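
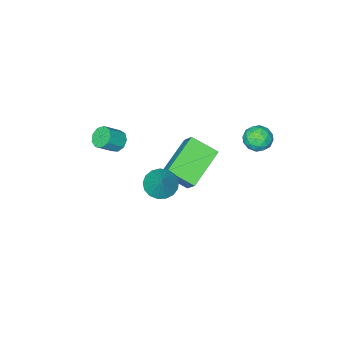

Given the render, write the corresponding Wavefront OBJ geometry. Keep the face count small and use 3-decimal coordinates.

v -2.064 3.37 3.54
v -1.551 3.312 3.076
v -2.769 2.868 2.824
v -2.256 2.81 2.36
v -2.239 2.435 2.944
v -1.804 2.745 3.386
v -2.516 3.435 2.514
v -2.081 3.745 2.956
v -1.831 3.352 2.442
v -1.66 2.734 2.707
v -2.66 3.446 3.193
v -2.489 2.828 3.458
v -1.746 3.385 3.37
v -2.574 2.795 2.53
v -2.564 2.574 2.873
v -2.263 2.54 2.6
v -1.894 3.052 3.553
v -1.593 3.018 3.28
v -1.997 2.502 3.203
v -2.727 3.162 2.62
v -2.426 3.128 2.347
v -2.057 3.64 3.3
v -1.756 3.606 3.027
v -2.323 3.678 2.697
v -1.609 3.375 2.725
v -2.023 3.08 2.304
v -2.176 3.447 2.395
v -1.92 3.629 2.655
v -1.508 3.012 2.881
v -1.922 2.716 2.461
v -1.913 2.496 2.804
v -1.657 2.678 3.063
v -1.673 3.035 2.508
v -2.398 3.464 3.439
v -2.812 3.168 3.019
v -2.663 3.502 2.837
v -2.407 3.684 3.096
v -2.297 3.1 3.596
v -2.711 2.805 3.175
v -2.4 2.551 3.245
v -2.144 2.733 3.505
v -2.647 3.145 3.392
v 1.622 -1.675 1.573
v 1.918 -1.27 1.324
v 2.673 -1.42 1.978
v 2.378 -1.825 2.227
v 1.704 -1.122 1.605
v 2.459 -1.272 2.259
v 1.452 -1.233 1.871
v 2.207 -1.382 2.525
v 1.279 -1.551 1.998
v 2.035 -1.7 2.652
v 1.267 -1.927 1.926
v 2.023 -2.076 2.58
v 1.421 -2.185 1.689
v 2.177 -2.335 2.342
v 1.67 -2.205 1.397
v 2.425 -2.354 2.051
v 1.896 -1.977 1.189
v 2.651 -2.126 1.842
v 1.994 -1.608 1.159
v 2.749 -1.757 1.813
v -3.152 -1.008 -1.927
v -2.87 -0.175 -0.903
v -1.328 -0.489 -2.852
v -1.046 0.344 -1.828
v -2.494 -2.084 -1.232
v -2.212 -1.251 -0.208
v -0.67 -1.565 -2.157
v -0.388 -0.732 -1.133
v 3.144 3.105 3.25
v 3.692 2.626 3.309
v 3.616 3.775 4.31
v 3.819 2.873 3.097
v 3.791 3.172 2.919
v 3.616 3.457 2.818
v 3.332 3.66 2.815
v 3.005 3.737 2.912
v 2.71 3.668 3.087
v 2.515 3.471 3.299
v 2.463 3.189 3.499
v 2.568 2.889 3.643
v 2.805 2.637 3.697
v 3.12 2.493 3.648
v 3.44 2.489 3.508
f 1 38 17
f 38 12 41
f 17 41 6
f 38 41 17
f 1 17 13
f 17 6 18
f 13 18 2
f 17 18 13
f 1 13 22
f 13 2 23
f 22 23 8
f 13 23 22
f 1 22 34
f 22 8 37
f 34 37 11
f 22 37 34
f 1 34 38
f 34 11 42
f 38 42 12
f 34 42 38
f 2 18 29
f 18 6 32
f 29 32 10
f 18 32 29
f 6 41 19
f 41 12 40
f 19 40 5
f 41 40 19
f 12 42 39
f 42 11 35
f 39 35 3
f 42 35 39
f 11 37 36
f 37 8 24
f 36 24 7
f 37 24 36
f 8 23 28
f 23 2 25
f 28 25 9
f 23 25 28
f 4 30 16
f 30 10 31
f 16 31 5
f 30 31 16
f 4 16 14
f 16 5 15
f 14 15 3
f 16 15 14
f 4 14 21
f 14 3 20
f 21 20 7
f 14 20 21
f 4 21 26
f 21 7 27
f 26 27 9
f 21 27 26
f 4 26 30
f 26 9 33
f 30 33 10
f 26 33 30
f 5 31 19
f 31 10 32
f 19 32 6
f 31 32 19
f 3 15 39
f 15 5 40
f 39 40 12
f 15 40 39
f 7 20 36
f 20 3 35
f 36 35 11
f 20 35 36
f 9 27 28
f 27 7 24
f 28 24 8
f 27 24 28
f 10 33 29
f 33 9 25
f 29 25 2
f 33 25 29
f 44 43 47
f 44 47 45
f 45 47 48
f 45 48 46
f 47 43 49
f 47 49 48
f 48 49 50
f 48 50 46
f 49 43 51
f 49 51 50
f 50 51 52
f 50 52 46
f 51 43 53
f 51 53 52
f 52 53 54
f 52 54 46
f 53 43 55
f 53 55 54
f 54 55 56
f 54 56 46
f 55 43 57
f 55 57 56
f 56 57 58
f 56 58 46
f 57 43 59
f 57 59 58
f 58 59 60
f 58 60 46
f 59 43 61
f 59 61 60
f 60 61 62
f 60 62 46
f 61 43 44
f 61 44 62
f 62 44 45
f 62 45 46
f 64 66 63
f 67 64 63
f 63 66 65
f 65 67 63
f 64 70 66
f 68 64 67
f 68 70 64
f 66 70 65
f 69 67 65
f 65 70 69
f 69 68 67
f 70 68 69
f 72 71 74
f 72 74 73
f 74 71 75
f 74 75 73
f 75 71 76
f 75 76 73
f 76 71 77
f 76 77 73
f 77 71 78
f 77 78 73
f 78 71 79
f 78 79 73
f 79 71 80
f 79 80 73
f 80 71 81
f 80 81 73
f 81 71 82
f 81 82 73
f 82 71 83
f 82 83 73
f 83 71 84
f 83 84 73
f 84 71 85
f 84 85 73
f 85 71 72
f 85 72 73



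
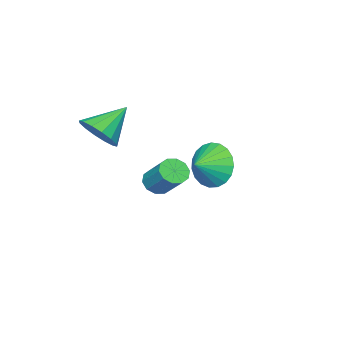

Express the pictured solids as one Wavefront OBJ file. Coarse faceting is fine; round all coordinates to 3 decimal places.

v 1.206 1.768 -0.795
v 1.602 2.348 -1.642
v 2.154 1.632 -0.445
v 1.532 2.674 -1.327
v 1.407 2.842 -0.921
v 1.246 2.825 -0.493
v 1.079 2.625 -0.118
v 0.933 2.277 0.141
v 0.835 1.841 0.238
v 0.801 1.392 0.156
v 0.837 1.009 -0.09
v 0.936 0.756 -0.459
v 1.083 0.679 -0.885
v 1.25 0.79 -1.296
v 1.41 1.07 -1.62
v 1.535 1.471 -1.802
v 1.603 1.923 -1.809
v 2.593 -2.816 0.033
v 3.222 -2.576 0.759
v 1.227 -2.484 1.107
v 3.133 -2.137 0.51
v 2.9 -1.88 0.133
v 2.584 -1.874 -0.271
v 2.271 -2.12 -0.593
v 2.044 -2.553 -0.748
v 1.965 -3.057 -0.693
v 2.054 -3.495 -0.444
v 2.287 -3.752 -0.067
v 2.603 -3.758 0.337
v 2.916 -3.512 0.659
v 3.143 -3.079 0.813
v -1.223 -2.972 -4.258
v -0.547 -2.994 -4.438
v -0.201 -1.81 -3.282
v -0.877 -1.788 -3.102
v -0.741 -2.697 -4.684
v -0.395 -1.513 -3.529
v -1.12 -2.504 -4.768
v -0.773 -1.32 -3.613
v -1.538 -2.49 -4.657
v -1.191 -1.307 -3.501
v -1.835 -2.66 -4.393
v -1.489 -1.477 -3.238
v -1.899 -2.95 -4.078
v -1.553 -1.766 -2.922
v -1.705 -3.247 -3.831
v -1.359 -2.063 -2.676
v -1.327 -3.44 -3.747
v -0.98 -2.256 -2.592
v -0.909 -3.453 -3.859
v -0.562 -2.27 -2.703
v -0.611 -3.283 -4.122
v -0.265 -2.1 -2.967
f 2 1 4
f 2 4 3
f 4 1 5
f 4 5 3
f 5 1 6
f 5 6 3
f 6 1 7
f 6 7 3
f 7 1 8
f 7 8 3
f 8 1 9
f 8 9 3
f 9 1 10
f 9 10 3
f 10 1 11
f 10 11 3
f 11 1 12
f 11 12 3
f 12 1 13
f 12 13 3
f 13 1 14
f 13 14 3
f 14 1 15
f 14 15 3
f 15 1 16
f 15 16 3
f 16 1 17
f 16 17 3
f 17 1 2
f 17 2 3
f 19 18 21
f 19 21 20
f 21 18 22
f 21 22 20
f 22 18 23
f 22 23 20
f 23 18 24
f 23 24 20
f 24 18 25
f 24 25 20
f 25 18 26
f 25 26 20
f 26 18 27
f 26 27 20
f 27 18 28
f 27 28 20
f 28 18 29
f 28 29 20
f 29 18 30
f 29 30 20
f 30 18 31
f 30 31 20
f 31 18 19
f 31 19 20
f 33 32 36
f 33 36 34
f 34 36 37
f 34 37 35
f 36 32 38
f 36 38 37
f 37 38 39
f 37 39 35
f 38 32 40
f 38 40 39
f 39 40 41
f 39 41 35
f 40 32 42
f 40 42 41
f 41 42 43
f 41 43 35
f 42 32 44
f 42 44 43
f 43 44 45
f 43 45 35
f 44 32 46
f 44 46 45
f 45 46 47
f 45 47 35
f 46 32 48
f 46 48 47
f 47 48 49
f 47 49 35
f 48 32 50
f 48 50 49
f 49 50 51
f 49 51 35
f 50 32 52
f 50 52 51
f 51 52 53
f 51 53 35
f 52 32 33
f 52 33 53
f 53 33 34
f 53 34 35



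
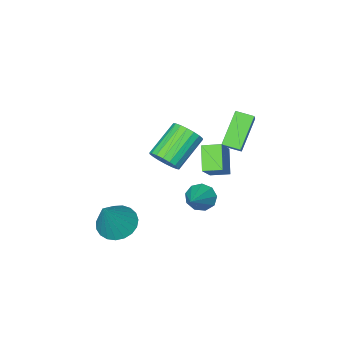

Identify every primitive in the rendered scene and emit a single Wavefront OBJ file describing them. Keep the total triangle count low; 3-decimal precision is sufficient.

v -0.459 3.321 1.407
v -1.063 2.473 2.313
v 0.365 3.799 2.405
v -0.239 2.951 3.311
v 0.159 2.669 1.209
v -0.445 1.821 2.115
v 0.983 3.147 2.207
v 0.379 2.299 3.113
v -0.821 -2.044 -1.288
v -0.343 -1.989 -0.599
v -2.002 -2.321 0.577
v -2.479 -2.376 -0.112
v -0.453 -1.635 -0.653
v -2.111 -1.968 0.523
v -0.635 -1.363 -0.833
v -2.293 -1.695 0.343
v -0.854 -1.225 -1.103
v -2.512 -1.558 0.073
v -1.066 -1.25 -1.409
v -2.725 -1.582 -0.234
v -1.23 -1.431 -1.692
v -2.888 -1.764 -0.516
v -1.312 -1.735 -1.894
v -2.971 -2.067 -0.719
v -1.298 -2.099 -1.977
v -2.957 -2.431 -0.801
v -1.189 -2.452 -1.923
v -2.847 -2.785 -0.747
v -1.007 -2.725 -1.743
v -2.665 -3.057 -0.567
v -0.788 -2.862 -1.473
v -2.446 -3.195 -0.297
v -0.575 -2.838 -1.166
v -2.234 -3.17 0.009
v -0.412 -2.656 -0.884
v -2.07 -2.989 0.292
v -0.329 -2.353 -0.681
v -1.988 -2.685 0.494
v 3.106 -0.352 -2.654
v 3.896 -0.02 -3.19
v 4.174 0.092 -0.806
v 3.669 0.33 -3.143
v 3.345 0.563 -3.011
v 2.98 0.637 -2.818
v 2.636 0.541 -2.596
v 2.374 0.29 -2.385
v 2.238 -0.072 -2.22
v 2.253 -0.482 -2.13
v 2.415 -0.869 -2.131
v 2.696 -1.167 -2.222
v 3.049 -1.324 -2.388
v 3.411 -1.313 -2.6
v 3.721 -1.135 -2.821
v 3.924 -0.822 -3.014
v 3.986 -0.428 -3.144
v 1.118 3.259 0.56
v 1.52 3.317 -0.047
v 2.402 4.181 1.5
v 1.212 3.707 -0.009
v 0.859 3.888 0.295
v 0.628 3.774 0.723
v 0.626 3.419 1.074
v 0.854 2.989 1.184
v 1.205 2.685 1.002
v 1.516 2.649 0.613
v 1.641 2.899 0.199
v -2.856 0.746 2.861
v -1.829 1.913 4.197
v -3.383 1.425 2.673
v -2.357 2.592 4.009
v -1.663 1.288 1.471
v -0.637 2.455 2.807
v -2.191 1.967 1.283
v -1.164 3.134 2.619
f 2 4 1
f 5 2 1
f 1 4 3
f 3 5 1
f 2 8 4
f 6 2 5
f 6 8 2
f 4 8 3
f 7 5 3
f 3 8 7
f 7 6 5
f 8 6 7
f 10 9 13
f 10 13 11
f 11 13 14
f 11 14 12
f 13 9 15
f 13 15 14
f 14 15 16
f 14 16 12
f 15 9 17
f 15 17 16
f 16 17 18
f 16 18 12
f 17 9 19
f 17 19 18
f 18 19 20
f 18 20 12
f 19 9 21
f 19 21 20
f 20 21 22
f 20 22 12
f 21 9 23
f 21 23 22
f 22 23 24
f 22 24 12
f 23 9 25
f 23 25 24
f 24 25 26
f 24 26 12
f 25 9 27
f 25 27 26
f 26 27 28
f 26 28 12
f 27 9 29
f 27 29 28
f 28 29 30
f 28 30 12
f 29 9 31
f 29 31 30
f 30 31 32
f 30 32 12
f 31 9 33
f 31 33 32
f 32 33 34
f 32 34 12
f 33 9 35
f 33 35 34
f 34 35 36
f 34 36 12
f 35 9 37
f 35 37 36
f 36 37 38
f 36 38 12
f 37 9 10
f 37 10 38
f 38 10 11
f 38 11 12
f 40 39 42
f 40 42 41
f 42 39 43
f 42 43 41
f 43 39 44
f 43 44 41
f 44 39 45
f 44 45 41
f 45 39 46
f 45 46 41
f 46 39 47
f 46 47 41
f 47 39 48
f 47 48 41
f 48 39 49
f 48 49 41
f 49 39 50
f 49 50 41
f 50 39 51
f 50 51 41
f 51 39 52
f 51 52 41
f 52 39 53
f 52 53 41
f 53 39 54
f 53 54 41
f 54 39 55
f 54 55 41
f 55 39 40
f 55 40 41
f 57 56 59
f 57 59 58
f 59 56 60
f 59 60 58
f 60 56 61
f 60 61 58
f 61 56 62
f 61 62 58
f 62 56 63
f 62 63 58
f 63 56 64
f 63 64 58
f 64 56 65
f 64 65 58
f 65 56 66
f 65 66 58
f 66 56 57
f 66 57 58
f 68 70 67
f 71 68 67
f 67 70 69
f 69 71 67
f 68 74 70
f 72 68 71
f 72 74 68
f 70 74 69
f 73 71 69
f 69 74 73
f 73 72 71
f 74 72 73



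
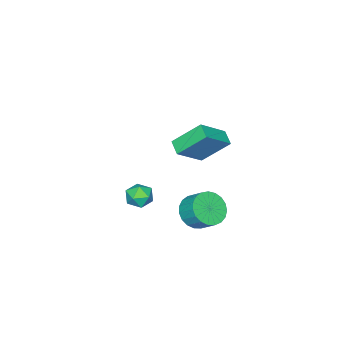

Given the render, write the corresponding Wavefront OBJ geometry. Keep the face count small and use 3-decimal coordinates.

v -2.663 -0.948 -3.279
v -1.809 -1.047 -3.344
v -2.731 -2.073 -2.456
v -1.877 -2.172 -2.521
v -2.202 -1.502 -2.085
v -2.16 -0.807 -2.593
v -2.38 -2.313 -3.207
v -2.338 -1.618 -3.715
v -1.634 -1.89 -3.299
v -1.524 -1.389 -2.606
v -3.016 -1.731 -3.194
v -2.906 -1.23 -2.501
v -3.186 1.54 -3.267
v -2.1 1.444 -3.273
v -2.008 2.424 -2.44
v -3.094 2.52 -2.433
v -2.171 1.738 -3.611
v -2.079 2.718 -2.777
v -2.417 1.998 -3.889
v -2.325 2.978 -3.056
v -2.796 2.178 -4.06
v -2.705 3.158 -3.226
v -3.243 2.248 -4.093
v -3.151 3.228 -3.26
v -3.679 2.196 -3.984
v -3.588 3.176 -3.15
v -4.031 2.03 -3.75
v -3.939 3.01 -2.917
v -4.236 1.78 -3.433
v -4.144 2.76 -2.6
v -4.26 1.488 -3.088
v -4.168 2.468 -2.254
v -4.098 1.205 -2.773
v -4.006 2.185 -1.939
v -3.778 0.98 -2.543
v -3.686 1.96 -1.71
v -3.356 0.852 -2.439
v -3.264 1.832 -1.605
v -2.904 0.842 -2.478
v -2.813 1.823 -1.644
v -2.502 0.954 -2.653
v -2.41 1.934 -1.819
v -2.217 1.167 -2.935
v -2.126 2.147 -2.101
v -3.857 2.862 3.394
v -2.302 2.476 4.641
v -3.388 3.578 3.032
v -1.833 3.193 4.278
v -3.047 1.627 2.002
v -1.492 1.242 3.248
v -2.578 2.344 1.639
v -1.023 1.958 2.886
f 1 12 6
f 1 6 2
f 1 2 8
f 1 8 11
f 1 11 12
f 2 6 10
f 6 12 5
f 12 11 3
f 11 8 7
f 8 2 9
f 4 10 5
f 4 5 3
f 4 3 7
f 4 7 9
f 4 9 10
f 5 10 6
f 3 5 12
f 7 3 11
f 9 7 8
f 10 9 2
f 14 13 17
f 14 17 15
f 15 17 18
f 15 18 16
f 17 13 19
f 17 19 18
f 18 19 20
f 18 20 16
f 19 13 21
f 19 21 20
f 20 21 22
f 20 22 16
f 21 13 23
f 21 23 22
f 22 23 24
f 22 24 16
f 23 13 25
f 23 25 24
f 24 25 26
f 24 26 16
f 25 13 27
f 25 27 26
f 26 27 28
f 26 28 16
f 27 13 29
f 27 29 28
f 28 29 30
f 28 30 16
f 29 13 31
f 29 31 30
f 30 31 32
f 30 32 16
f 31 13 33
f 31 33 32
f 32 33 34
f 32 34 16
f 33 13 35
f 33 35 34
f 34 35 36
f 34 36 16
f 35 13 37
f 35 37 36
f 36 37 38
f 36 38 16
f 37 13 39
f 37 39 38
f 38 39 40
f 38 40 16
f 39 13 41
f 39 41 40
f 40 41 42
f 40 42 16
f 41 13 43
f 41 43 42
f 42 43 44
f 42 44 16
f 43 13 14
f 43 14 44
f 44 14 15
f 44 15 16
f 46 48 45
f 49 46 45
f 45 48 47
f 47 49 45
f 46 52 48
f 50 46 49
f 50 52 46
f 48 52 47
f 51 49 47
f 47 52 51
f 51 50 49
f 52 50 51



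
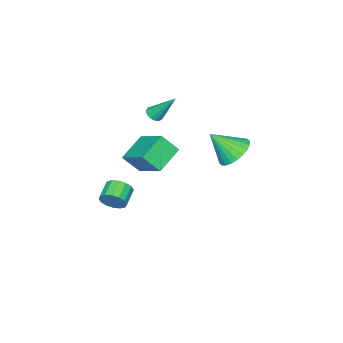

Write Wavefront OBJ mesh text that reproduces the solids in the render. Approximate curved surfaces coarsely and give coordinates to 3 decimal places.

v -1.162 -2.887 -3.074
v -0.803 -3.1 -2.428
v -1.778 -3.446 -1.999
v -2.138 -3.233 -2.646
v -0.91 -2.721 -2.366
v -1.885 -3.067 -1.937
v -1.085 -2.387 -2.494
v -2.06 -2.732 -2.066
v -1.281 -2.186 -2.778
v -2.256 -2.532 -2.349
v -1.445 -2.174 -3.141
v -2.42 -2.52 -2.712
v -1.533 -2.352 -3.486
v -2.508 -2.698 -3.057
v -1.522 -2.674 -3.721
v -2.497 -3.02 -3.292
v -1.415 -3.053 -3.783
v -2.39 -3.399 -3.354
v -1.24 -3.388 -3.654
v -2.215 -3.733 -3.226
v -1.044 -3.588 -3.371
v -2.019 -3.934 -2.942
v -0.88 -3.6 -3.008
v -1.855 -3.946 -2.579
v -0.792 -3.422 -2.663
v -1.767 -3.768 -2.234
v -3.373 -1.862 2.937
v -2.885 -1.959 3.089
v -3.607 -0.678 4.443
v -2.871 -1.728 2.909
v -3.017 -1.539 2.738
v -3.276 -1.454 2.631
v -3.565 -1.498 2.62
v -3.794 -1.657 2.711
v -3.889 -1.882 2.873
v -3.82 -2.101 3.055
v -3.609 -2.244 3.2
v -3.323 -2.265 3.262
v -3.053 -2.159 3.22
v -2.455 -2.133 -1.071
v -4.01 -2.145 -0.29
v -1.934 -0.352 -0.004
v -3.49 -0.364 0.776
v -1.95 -2.876 -0.076
v -3.506 -2.888 0.704
v -1.43 -1.095 0.99
v -2.985 -1.107 1.771
v -2.713 3.693 2.737
v -1.875 3.541 2.158
v -2.007 2.687 4.023
v -1.772 3.873 2.36
v -1.812 4.177 2.62
v -1.989 4.407 2.897
v -2.276 4.529 3.15
v -2.631 4.524 3.34
v -2.997 4.391 3.438
v -3.321 4.153 3.43
v -3.552 3.845 3.316
v -3.655 3.513 3.113
v -3.615 3.209 2.854
v -3.438 2.979 2.576
v -3.15 2.857 2.323
v -2.796 2.863 2.133
v -2.43 2.995 2.035
v -2.106 3.233 2.043
f 2 1 5
f 2 5 3
f 3 5 6
f 3 6 4
f 5 1 7
f 5 7 6
f 6 7 8
f 6 8 4
f 7 1 9
f 7 9 8
f 8 9 10
f 8 10 4
f 9 1 11
f 9 11 10
f 10 11 12
f 10 12 4
f 11 1 13
f 11 13 12
f 12 13 14
f 12 14 4
f 13 1 15
f 13 15 14
f 14 15 16
f 14 16 4
f 15 1 17
f 15 17 16
f 16 17 18
f 16 18 4
f 17 1 19
f 17 19 18
f 18 19 20
f 18 20 4
f 19 1 21
f 19 21 20
f 20 21 22
f 20 22 4
f 21 1 23
f 21 23 22
f 22 23 24
f 22 24 4
f 23 1 25
f 23 25 24
f 24 25 26
f 24 26 4
f 25 1 2
f 25 2 26
f 26 2 3
f 26 3 4
f 28 27 30
f 28 30 29
f 30 27 31
f 30 31 29
f 31 27 32
f 31 32 29
f 32 27 33
f 32 33 29
f 33 27 34
f 33 34 29
f 34 27 35
f 34 35 29
f 35 27 36
f 35 36 29
f 36 27 37
f 36 37 29
f 37 27 38
f 37 38 29
f 38 27 39
f 38 39 29
f 39 27 28
f 39 28 29
f 41 43 40
f 44 41 40
f 40 43 42
f 42 44 40
f 41 47 43
f 45 41 44
f 45 47 41
f 43 47 42
f 46 44 42
f 42 47 46
f 46 45 44
f 47 45 46
f 49 48 51
f 49 51 50
f 51 48 52
f 51 52 50
f 52 48 53
f 52 53 50
f 53 48 54
f 53 54 50
f 54 48 55
f 54 55 50
f 55 48 56
f 55 56 50
f 56 48 57
f 56 57 50
f 57 48 58
f 57 58 50
f 58 48 59
f 58 59 50
f 59 48 60
f 59 60 50
f 60 48 61
f 60 61 50
f 61 48 62
f 61 62 50
f 62 48 63
f 62 63 50
f 63 48 64
f 63 64 50
f 64 48 65
f 64 65 50
f 65 48 49
f 65 49 50



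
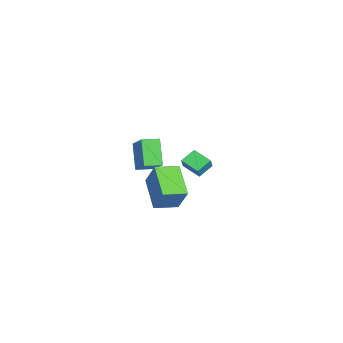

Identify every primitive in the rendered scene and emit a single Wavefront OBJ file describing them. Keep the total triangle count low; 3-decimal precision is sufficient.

v 0.158 -3.904 1.324
v 1.527 -3.507 2.488
v -0.034 -2.928 1.218
v 1.334 -2.532 2.383
v 1.266 -3.828 -0.003
v 2.634 -3.432 1.162
v 1.073 -2.853 -0.108
v 2.442 -2.456 1.056
v 2.522 -3.365 -0.04
v 3.255 -2.925 1.464
v 2.179 -2.066 -0.252
v 2.912 -1.626 1.252
v 4.288 -3.054 -0.992
v 5.021 -2.614 0.512
v 3.945 -1.755 -1.204
v 4.678 -1.315 0.3
v -3.342 -0.974 -2.813
v -3.902 -0.207 -2.341
v -2.483 -0.125 -3.172
v -3.043 0.642 -2.7
v -2.917 -1.102 -2.1
v -3.477 -0.335 -1.628
v -2.058 -0.253 -2.459
v -2.618 0.514 -1.987
f 2 4 1
f 5 2 1
f 1 4 3
f 3 5 1
f 2 8 4
f 6 2 5
f 6 8 2
f 4 8 3
f 7 5 3
f 3 8 7
f 7 6 5
f 8 6 7
f 10 12 9
f 13 10 9
f 9 12 11
f 11 13 9
f 10 16 12
f 14 10 13
f 14 16 10
f 12 16 11
f 15 13 11
f 11 16 15
f 15 14 13
f 16 14 15
f 18 20 17
f 21 18 17
f 17 20 19
f 19 21 17
f 18 24 20
f 22 18 21
f 22 24 18
f 20 24 19
f 23 21 19
f 19 24 23
f 23 22 21
f 24 22 23



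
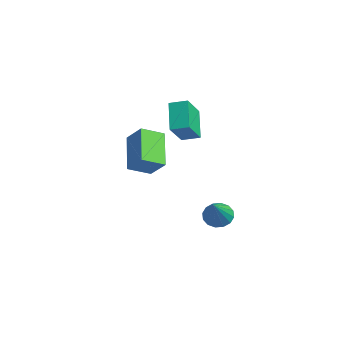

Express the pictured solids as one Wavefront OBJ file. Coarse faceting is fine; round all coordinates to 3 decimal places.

v 1.563 2.229 0.416
v 2.315 1.331 1.535
v 0.446 2.668 1.518
v 1.198 1.77 2.637
v 2.062 2.93 0.643
v 2.814 2.032 1.762
v 0.945 3.369 1.745
v 1.697 2.471 2.864
v 2.871 3.439 -3.989
v 3.298 4.017 -4.035
v 4.189 2.581 -2.551
v 3.055 4.098 -3.764
v 2.763 4.002 -3.554
v 2.5 3.755 -3.46
v 2.336 3.424 -3.507
v 2.316 3.096 -3.684
v 2.445 2.861 -3.943
v 2.688 2.78 -4.214
v 2.98 2.876 -4.424
v 3.243 3.122 -4.518
v 3.407 3.454 -4.47
v 3.427 3.781 -4.293
v 1.247 0.856 0.367
v 1.194 -0.237 0.86
v 2.059 1.197 1.211
v 2.006 0.104 1.703
v 2.714 0.256 -0.803
v 2.661 -0.837 -0.311
v 3.526 0.597 0.04
v 3.473 -0.496 0.533
f 2 4 1
f 5 2 1
f 1 4 3
f 3 5 1
f 2 8 4
f 6 2 5
f 6 8 2
f 4 8 3
f 7 5 3
f 3 8 7
f 7 6 5
f 8 6 7
f 10 9 12
f 10 12 11
f 12 9 13
f 12 13 11
f 13 9 14
f 13 14 11
f 14 9 15
f 14 15 11
f 15 9 16
f 15 16 11
f 16 9 17
f 16 17 11
f 17 9 18
f 17 18 11
f 18 9 19
f 18 19 11
f 19 9 20
f 19 20 11
f 20 9 21
f 20 21 11
f 21 9 22
f 21 22 11
f 22 9 10
f 22 10 11
f 24 26 23
f 27 24 23
f 23 26 25
f 25 27 23
f 24 30 26
f 28 24 27
f 28 30 24
f 26 30 25
f 29 27 25
f 25 30 29
f 29 28 27
f 30 28 29



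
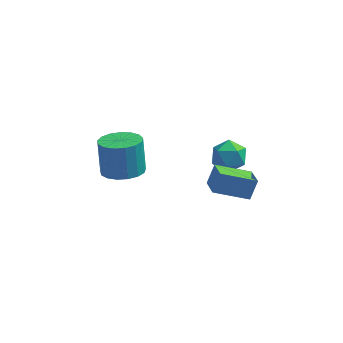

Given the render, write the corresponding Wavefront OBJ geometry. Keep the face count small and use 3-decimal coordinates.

v 3.645 0.105 1.323
v 3.967 -0.808 1.703
v 2.07 -0.176 1.982
v 2.392 -1.089 2.362
v 3.928 0.569 2.198
v 4.25 -0.344 2.578
v 2.353 0.288 2.857
v 2.675 -0.625 3.237
v 2.758 3.033 1.77
v 3.522 2.941 1.315
v 2.098 2.139 0.845
v 2.862 2.047 0.39
v 2.787 1.7 1.21
v 3.194 2.253 1.782
v 2.426 2.827 0.378
v 2.833 3.38 0.95
v 3.316 2.814 0.454
v 3.539 2.118 0.969
v 2.081 2.962 1.191
v 2.304 2.266 1.706
v -1.845 2.022 -0.04
v -0.857 2.275 -0.027
v -1.047 2.931 1.573
v -2.035 2.678 1.56
v -1.076 2.669 -0.214
v -1.266 3.325 1.386
v -1.472 2.915 -0.362
v -1.661 3.571 1.239
v -1.952 2.956 -0.436
v -2.142 3.612 1.165
v -2.409 2.783 -0.419
v -2.598 3.439 1.182
v -2.736 2.436 -0.315
v -2.926 3.092 1.285
v -2.859 1.994 -0.149
v -3.049 2.65 1.452
v -2.75 1.558 0.043
v -2.94 2.214 1.643
v -2.433 1.229 0.215
v -2.623 1.885 1.816
v -1.982 1.081 0.329
v -2.172 1.737 1.93
v -1.5 1.149 0.358
v -1.689 1.805 1.959
v -1.096 1.417 0.296
v -1.286 2.073 1.897
v -0.864 1.823 0.157
v -1.054 2.479 1.758
f 2 4 1
f 5 2 1
f 1 4 3
f 3 5 1
f 2 8 4
f 6 2 5
f 6 8 2
f 4 8 3
f 7 5 3
f 3 8 7
f 7 6 5
f 8 6 7
f 9 20 14
f 9 14 10
f 9 10 16
f 9 16 19
f 9 19 20
f 10 14 18
f 14 20 13
f 20 19 11
f 19 16 15
f 16 10 17
f 12 18 13
f 12 13 11
f 12 11 15
f 12 15 17
f 12 17 18
f 13 18 14
f 11 13 20
f 15 11 19
f 17 15 16
f 18 17 10
f 22 21 25
f 22 25 23
f 23 25 26
f 23 26 24
f 25 21 27
f 25 27 26
f 26 27 28
f 26 28 24
f 27 21 29
f 27 29 28
f 28 29 30
f 28 30 24
f 29 21 31
f 29 31 30
f 30 31 32
f 30 32 24
f 31 21 33
f 31 33 32
f 32 33 34
f 32 34 24
f 33 21 35
f 33 35 34
f 34 35 36
f 34 36 24
f 35 21 37
f 35 37 36
f 36 37 38
f 36 38 24
f 37 21 39
f 37 39 38
f 38 39 40
f 38 40 24
f 39 21 41
f 39 41 40
f 40 41 42
f 40 42 24
f 41 21 43
f 41 43 42
f 42 43 44
f 42 44 24
f 43 21 45
f 43 45 44
f 44 45 46
f 44 46 24
f 45 21 47
f 45 47 46
f 46 47 48
f 46 48 24
f 47 21 22
f 47 22 48
f 48 22 23
f 48 23 24



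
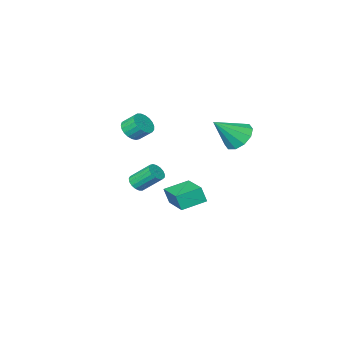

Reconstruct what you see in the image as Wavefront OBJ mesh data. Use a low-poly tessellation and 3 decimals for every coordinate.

v -4.322 1.875 2.815
v -3.593 1.917 2.047
v -2.838 1.545 4.205
v -3.677 2.524 2.28
v -4.007 2.882 2.718
v -4.458 2.856 3.193
v -4.856 2.455 3.523
v -5.051 1.833 3.584
v -4.967 1.226 3.35
v -4.637 0.868 2.913
v -4.187 0.894 2.438
v -3.788 1.295 2.107
v -4.781 -3.213 -4.131
v -4.564 -3.494 -3.079
v -4.302 -1.166 -3.684
v -4.085 -1.446 -2.632
v -3.215 -3.494 -4.528
v -2.998 -3.774 -3.476
v -2.736 -1.446 -4.081
v -2.519 -1.727 -3.029
v 0.946 -0.868 3.598
v 1.53 -0.994 4.084
v 1.098 -0.357 4.768
v 0.514 -0.232 4.282
v 1.636 -0.742 3.916
v 1.203 -0.105 4.6
v 1.622 -0.512 3.694
v 1.189 0.125 4.378
v 1.492 -0.344 3.455
v 1.059 0.293 4.139
v 1.267 -0.267 3.24
v 0.834 0.37 3.924
v 0.987 -0.293 3.088
v 0.554 0.344 3.772
v 0.699 -0.419 3.023
v 0.267 0.218 3.707
v 0.455 -0.623 3.058
v 0.022 0.014 3.743
v 0.295 -0.869 3.187
v -0.137 -0.232 3.871
v 0.248 -1.115 3.386
v -0.184 -0.478 4.07
v 0.322 -1.319 3.622
v -0.111 -0.682 4.306
v 0.504 -1.444 3.854
v 0.071 -0.807 4.538
v 0.762 -1.47 4.042
v 0.329 -0.833 4.726
v 1.052 -1.392 4.153
v 0.619 -0.755 4.837
v 1.324 -1.224 4.167
v 0.891 -0.587 4.851
v -0.834 -3.221 -2.11
v -0.296 -2.905 -2.021
v -1.048 -1.944 -0.881
v -1.586 -2.259 -0.97
v -0.434 -2.752 -2.242
v -1.186 -1.791 -1.102
v -0.664 -2.706 -2.432
v -1.416 -1.745 -1.291
v -0.933 -2.778 -2.548
v -1.685 -1.817 -1.408
v -1.179 -2.952 -2.564
v -1.931 -1.991 -1.424
v -1.346 -3.187 -2.476
v -2.098 -2.226 -1.336
v -1.396 -3.43 -2.304
v -2.148 -2.469 -1.164
v -1.317 -3.625 -2.088
v -2.069 -2.664 -0.948
v -1.127 -3.727 -1.877
v -1.879 -2.766 -0.737
v -0.871 -3.713 -1.719
v -1.623 -2.752 -0.579
v -0.606 -3.587 -1.651
v -1.358 -2.625 -0.511
v -0.393 -3.376 -1.688
v -1.145 -2.415 -0.548
v -0.281 -3.13 -1.822
v -1.033 -2.169 -0.682
f 2 1 4
f 2 4 3
f 4 1 5
f 4 5 3
f 5 1 6
f 5 6 3
f 6 1 7
f 6 7 3
f 7 1 8
f 7 8 3
f 8 1 9
f 8 9 3
f 9 1 10
f 9 10 3
f 10 1 11
f 10 11 3
f 11 1 12
f 11 12 3
f 12 1 2
f 12 2 3
f 14 16 13
f 17 14 13
f 13 16 15
f 15 17 13
f 14 20 16
f 18 14 17
f 18 20 14
f 16 20 15
f 19 17 15
f 15 20 19
f 19 18 17
f 20 18 19
f 22 21 25
f 22 25 23
f 23 25 26
f 23 26 24
f 25 21 27
f 25 27 26
f 26 27 28
f 26 28 24
f 27 21 29
f 27 29 28
f 28 29 30
f 28 30 24
f 29 21 31
f 29 31 30
f 30 31 32
f 30 32 24
f 31 21 33
f 31 33 32
f 32 33 34
f 32 34 24
f 33 21 35
f 33 35 34
f 34 35 36
f 34 36 24
f 35 21 37
f 35 37 36
f 36 37 38
f 36 38 24
f 37 21 39
f 37 39 38
f 38 39 40
f 38 40 24
f 39 21 41
f 39 41 40
f 40 41 42
f 40 42 24
f 41 21 43
f 41 43 42
f 42 43 44
f 42 44 24
f 43 21 45
f 43 45 44
f 44 45 46
f 44 46 24
f 45 21 47
f 45 47 46
f 46 47 48
f 46 48 24
f 47 21 49
f 47 49 48
f 48 49 50
f 48 50 24
f 49 21 51
f 49 51 50
f 50 51 52
f 50 52 24
f 51 21 22
f 51 22 52
f 52 22 23
f 52 23 24
f 54 53 57
f 54 57 55
f 55 57 58
f 55 58 56
f 57 53 59
f 57 59 58
f 58 59 60
f 58 60 56
f 59 53 61
f 59 61 60
f 60 61 62
f 60 62 56
f 61 53 63
f 61 63 62
f 62 63 64
f 62 64 56
f 63 53 65
f 63 65 64
f 64 65 66
f 64 66 56
f 65 53 67
f 65 67 66
f 66 67 68
f 66 68 56
f 67 53 69
f 67 69 68
f 68 69 70
f 68 70 56
f 69 53 71
f 69 71 70
f 70 71 72
f 70 72 56
f 71 53 73
f 71 73 72
f 72 73 74
f 72 74 56
f 73 53 75
f 73 75 74
f 74 75 76
f 74 76 56
f 75 53 77
f 75 77 76
f 76 77 78
f 76 78 56
f 77 53 79
f 77 79 78
f 78 79 80
f 78 80 56
f 79 53 54
f 79 54 80
f 80 54 55
f 80 55 56



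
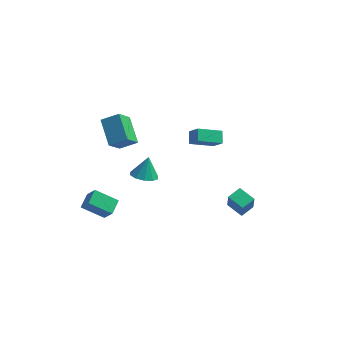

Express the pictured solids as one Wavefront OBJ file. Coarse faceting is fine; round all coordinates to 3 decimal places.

v -2.964 3.028 -4.473
v -2.091 2.933 -4.531
v -2.816 3.572 -3.147
v -2.219 3.427 -4.719
v -2.632 3.768 -4.813
v -3.171 3.827 -4.778
v -3.631 3.58 -4.625
v -3.837 3.123 -4.415
v -3.708 2.629 -4.226
v -3.295 2.288 -4.132
v -2.756 2.229 -4.168
v -2.296 2.476 -4.32
v -4.773 -3.874 -1.466
v -4.661 -2.943 -1.117
v -3.455 -3.738 -2.251
v -3.343 -2.807 -1.902
v -4.177 -4.293 -0.538
v -4.065 -3.362 -0.189
v -2.859 -4.157 -1.323
v -2.747 -3.226 -0.974
v -3.106 -1.557 2.168
v -3.443 -2.527 3.234
v -3.935 -0.237 3.108
v -4.272 -1.207 4.174
v -2.108 -1.313 2.706
v -2.445 -2.283 3.772
v -2.937 0.007 3.646
v -3.274 -0.963 4.712
v 2.816 -0.147 -2.98
v 2.941 -0.531 -1.84
v 3.318 0.633 -2.773
v 3.443 0.248 -1.632
v 3.777 -0.688 -3.268
v 3.902 -1.073 -2.127
v 4.279 0.091 -3.06
v 4.404 -0.293 -1.92
v 1.505 1.875 0.382
v 0.257 1.087 1.001
v 1.332 2.547 0.89
v 0.084 1.759 1.509
v 2.116 1.481 1.111
v 0.868 0.693 1.73
v 1.943 2.153 1.619
v 0.695 1.365 2.238
f 2 1 4
f 2 4 3
f 4 1 5
f 4 5 3
f 5 1 6
f 5 6 3
f 6 1 7
f 6 7 3
f 7 1 8
f 7 8 3
f 8 1 9
f 8 9 3
f 9 1 10
f 9 10 3
f 10 1 11
f 10 11 3
f 11 1 12
f 11 12 3
f 12 1 2
f 12 2 3
f 14 16 13
f 17 14 13
f 13 16 15
f 15 17 13
f 14 20 16
f 18 14 17
f 18 20 14
f 16 20 15
f 19 17 15
f 15 20 19
f 19 18 17
f 20 18 19
f 22 24 21
f 25 22 21
f 21 24 23
f 23 25 21
f 22 28 24
f 26 22 25
f 26 28 22
f 24 28 23
f 27 25 23
f 23 28 27
f 27 26 25
f 28 26 27
f 30 32 29
f 33 30 29
f 29 32 31
f 31 33 29
f 30 36 32
f 34 30 33
f 34 36 30
f 32 36 31
f 35 33 31
f 31 36 35
f 35 34 33
f 36 34 35
f 38 40 37
f 41 38 37
f 37 40 39
f 39 41 37
f 38 44 40
f 42 38 41
f 42 44 38
f 40 44 39
f 43 41 39
f 39 44 43
f 43 42 41
f 44 42 43



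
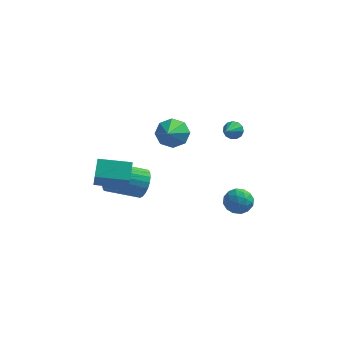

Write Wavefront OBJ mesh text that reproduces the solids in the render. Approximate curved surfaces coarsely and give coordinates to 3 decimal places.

v -4.468 -2.646 -1.245
v -4.202 -3.465 0.044
v -4.52 -1.664 -0.61
v -4.254 -2.484 0.678
v -2.726 -2.416 -1.458
v -2.46 -3.236 -0.17
v -2.778 -1.435 -0.824
v -2.512 -2.254 0.465
v -0.494 -2.147 2.884
v 0.048 -1.731 3.454
v -0.446 -3.793 4.036
v -0.61 -1.643 3.608
v -1.2 -1.85 3.338
v -1.376 -2.231 2.801
v -1.036 -2.562 2.313
v -0.379 -2.651 2.159
v 0.211 -2.444 2.43
v 0.388 -2.063 2.966
v 2.306 -0.383 2.182
v 2.536 -0.173 2.647
v 2.054 -1.297 2.718
v 2.233 -0.087 2.652
v 1.953 -0.095 2.507
v 1.784 -0.194 2.259
v 1.782 -0.353 1.986
v 1.946 -0.521 1.776
v 2.224 -0.646 1.694
v 2.528 -0.687 1.767
v 2.762 -0.631 1.972
v 2.851 -0.497 2.243
v 2.767 -0.326 2.495
v 2.645 -3.359 -0.622
v 3.247 -3.273 -0.088
v 2.993 -4.607 -0.812
v 3.595 -4.521 -0.278
v 2.826 -4.511 -0.026
v 2.611 -3.74 0.092
v 3.629 -4.14 -0.992
v 3.414 -3.369 -0.874
v 3.856 -3.756 -0.317
v 3.359 -3.985 0.28
v 2.881 -3.895 -1.18
v 2.384 -4.124 -0.583
v 2.916 -3.206 -0.338
v 3.324 -4.674 -0.562
v 2.872 -4.668 -0.414
v 3.226 -4.618 -0.1
v 2.542 -3.481 -0.232
v 2.896 -3.43 0.082
v 2.648 -4.158 0.118
v 3.344 -4.45 -0.982
v 3.698 -4.399 -0.668
v 3.014 -3.262 -0.8
v 3.368 -3.212 -0.486
v 3.592 -3.722 -1.018
v 3.627 -3.439 -0.159
v 3.832 -4.173 -0.271
v 3.851 -3.949 -0.69
v 3.725 -3.496 -0.621
v 3.336 -3.574 0.192
v 3.54 -4.308 0.08
v 3.088 -4.302 0.229
v 2.962 -3.849 0.298
v 3.693 -3.858 0.058
v 2.7 -3.572 -0.98
v 2.904 -4.306 -1.092
v 3.278 -4.031 -1.198
v 3.152 -3.578 -1.129
v 2.408 -3.707 -0.629
v 2.613 -4.441 -0.741
v 2.515 -4.384 -0.279
v 2.389 -3.931 -0.21
v 2.547 -4.022 -0.958
v -2.466 0.222 -3.099
v -2.033 -0.03 -2.327
v -3.721 -0.613 -1.57
v -4.154 -0.362 -2.341
v -2.117 0.311 -2.252
v -3.805 -0.272 -1.495
v -2.254 0.638 -2.306
v -3.942 0.055 -1.549
v -2.424 0.902 -2.481
v -4.112 0.319 -1.723
v -2.6 1.062 -2.75
v -4.288 0.479 -1.992
v -2.755 1.094 -3.072
v -4.443 0.511 -2.314
v -2.867 0.994 -3.398
v -4.555 0.411 -2.64
v -2.917 0.776 -3.678
v -4.605 0.192 -2.921
v -2.899 0.473 -3.87
v -4.587 -0.11 -3.113
v -2.815 0.132 -3.945
v -4.503 -0.451 -3.188
v -2.678 -0.195 -3.891
v -4.366 -0.778 -3.134
v -2.508 -0.459 -3.717
v -4.196 -1.042 -2.959
v -2.332 -0.619 -3.448
v -4.02 -1.202 -2.69
v -2.177 -0.651 -3.126
v -3.865 -1.234 -2.368
v -2.065 -0.551 -2.8
v -3.753 -1.134 -2.042
v -2.015 -0.332 -2.519
v -3.703 -0.916 -1.762
f 2 4 1
f 5 2 1
f 1 4 3
f 3 5 1
f 2 8 4
f 6 2 5
f 6 8 2
f 4 8 3
f 7 5 3
f 3 8 7
f 7 6 5
f 8 6 7
f 10 9 12
f 10 12 11
f 12 9 13
f 12 13 11
f 13 9 14
f 13 14 11
f 14 9 15
f 14 15 11
f 15 9 16
f 15 16 11
f 16 9 17
f 16 17 11
f 17 9 18
f 17 18 11
f 18 9 10
f 18 10 11
f 20 19 22
f 20 22 21
f 22 19 23
f 22 23 21
f 23 19 24
f 23 24 21
f 24 19 25
f 24 25 21
f 25 19 26
f 25 26 21
f 26 19 27
f 26 27 21
f 27 19 28
f 27 28 21
f 28 19 29
f 28 29 21
f 29 19 30
f 29 30 21
f 30 19 31
f 30 31 21
f 31 19 20
f 31 20 21
f 32 69 48
f 69 43 72
f 48 72 37
f 69 72 48
f 32 48 44
f 48 37 49
f 44 49 33
f 48 49 44
f 32 44 53
f 44 33 54
f 53 54 39
f 44 54 53
f 32 53 65
f 53 39 68
f 65 68 42
f 53 68 65
f 32 65 69
f 65 42 73
f 69 73 43
f 65 73 69
f 33 49 60
f 49 37 63
f 60 63 41
f 49 63 60
f 37 72 50
f 72 43 71
f 50 71 36
f 72 71 50
f 43 73 70
f 73 42 66
f 70 66 34
f 73 66 70
f 42 68 67
f 68 39 55
f 67 55 38
f 68 55 67
f 39 54 59
f 54 33 56
f 59 56 40
f 54 56 59
f 35 61 47
f 61 41 62
f 47 62 36
f 61 62 47
f 35 47 45
f 47 36 46
f 45 46 34
f 47 46 45
f 35 45 52
f 45 34 51
f 52 51 38
f 45 51 52
f 35 52 57
f 52 38 58
f 57 58 40
f 52 58 57
f 35 57 61
f 57 40 64
f 61 64 41
f 57 64 61
f 36 62 50
f 62 41 63
f 50 63 37
f 62 63 50
f 34 46 70
f 46 36 71
f 70 71 43
f 46 71 70
f 38 51 67
f 51 34 66
f 67 66 42
f 51 66 67
f 40 58 59
f 58 38 55
f 59 55 39
f 58 55 59
f 41 64 60
f 64 40 56
f 60 56 33
f 64 56 60
f 75 74 78
f 75 78 76
f 76 78 79
f 76 79 77
f 78 74 80
f 78 80 79
f 79 80 81
f 79 81 77
f 80 74 82
f 80 82 81
f 81 82 83
f 81 83 77
f 82 74 84
f 82 84 83
f 83 84 85
f 83 85 77
f 84 74 86
f 84 86 85
f 85 86 87
f 85 87 77
f 86 74 88
f 86 88 87
f 87 88 89
f 87 89 77
f 88 74 90
f 88 90 89
f 89 90 91
f 89 91 77
f 90 74 92
f 90 92 91
f 91 92 93
f 91 93 77
f 92 74 94
f 92 94 93
f 93 94 95
f 93 95 77
f 94 74 96
f 94 96 95
f 95 96 97
f 95 97 77
f 96 74 98
f 96 98 97
f 97 98 99
f 97 99 77
f 98 74 100
f 98 100 99
f 99 100 101
f 99 101 77
f 100 74 102
f 100 102 101
f 101 102 103
f 101 103 77
f 102 74 104
f 102 104 103
f 103 104 105
f 103 105 77
f 104 74 106
f 104 106 105
f 105 106 107
f 105 107 77
f 106 74 75
f 106 75 107
f 107 75 76
f 107 76 77



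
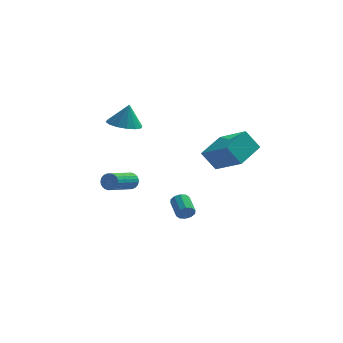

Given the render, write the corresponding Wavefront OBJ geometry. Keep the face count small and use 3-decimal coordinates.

v -3.041 3.117 -2.422
v -2.878 2.841 -2.929
v -3.777 1.167 -2.305
v -3.939 1.443 -1.798
v -2.695 2.794 -2.791
v -3.594 1.12 -2.167
v -2.565 2.796 -2.597
v -3.463 1.122 -1.972
v -2.507 2.848 -2.376
v -3.405 1.174 -1.751
v -2.53 2.94 -2.162
v -3.428 1.266 -1.538
v -2.631 3.059 -1.988
v -3.53 1.385 -1.363
v -2.795 3.187 -1.88
v -3.693 1.513 -1.255
v -2.996 3.305 -1.854
v -3.894 1.63 -1.23
v -3.203 3.393 -1.915
v -4.102 1.719 -1.291
v -3.386 3.44 -2.053
v -4.285 1.766 -1.429
v -3.517 3.438 -2.248
v -4.415 1.764 -1.623
v -3.575 3.386 -2.469
v -4.473 1.712 -1.844
v -3.552 3.294 -2.682
v -4.45 1.62 -2.058
v -3.45 3.175 -2.857
v -4.349 1.501 -2.232
v -3.287 3.047 -2.965
v -4.185 1.373 -2.34
v -3.086 2.93 -2.99
v -3.984 1.255 -2.366
v 1.155 1.388 0.678
v 2.671 0.176 1.692
v 2.029 3.004 1.301
v 3.545 1.792 2.315
v 1.955 1.408 -0.495
v 3.471 0.196 0.519
v 2.829 3.024 0.128
v 4.345 1.812 1.142
v 0.968 -4.143 -1.351
v 1.225 -3.874 -1.728
v 0.789 -2.809 -1.267
v 0.532 -3.077 -0.889
v 0.927 -3.947 -1.841
v 0.49 -2.882 -1.38
v 0.644 -4.095 -1.767
v 0.208 -3.03 -1.306
v 0.485 -4.261 -1.534
v 0.049 -3.196 -1.073
v 0.511 -4.382 -1.231
v 0.074 -3.317 -0.769
v 0.711 -4.411 -0.973
v 0.275 -3.346 -0.512
v 1.01 -4.338 -0.86
v 0.573 -3.273 -0.399
v 1.292 -4.19 -0.934
v 0.856 -3.125 -0.473
v 1.451 -4.024 -1.167
v 1.015 -2.959 -0.706
v 1.426 -3.903 -1.471
v 0.989 -2.838 -1.009
v -3.423 3.643 1.784
v -2.42 3.384 1.617
v -3.137 3.817 3.236
v -2.438 3.924 1.556
v -2.72 4.389 1.556
v -3.191 4.653 1.617
v -3.724 4.647 1.723
v -4.177 4.372 1.845
v -4.427 3.901 1.951
v -4.409 3.362 2.013
v -4.126 2.897 2.013
v -3.656 2.633 1.951
v -3.123 2.639 1.845
v -2.67 2.914 1.723
f 2 1 5
f 2 5 3
f 3 5 6
f 3 6 4
f 5 1 7
f 5 7 6
f 6 7 8
f 6 8 4
f 7 1 9
f 7 9 8
f 8 9 10
f 8 10 4
f 9 1 11
f 9 11 10
f 10 11 12
f 10 12 4
f 11 1 13
f 11 13 12
f 12 13 14
f 12 14 4
f 13 1 15
f 13 15 14
f 14 15 16
f 14 16 4
f 15 1 17
f 15 17 16
f 16 17 18
f 16 18 4
f 17 1 19
f 17 19 18
f 18 19 20
f 18 20 4
f 19 1 21
f 19 21 20
f 20 21 22
f 20 22 4
f 21 1 23
f 21 23 22
f 22 23 24
f 22 24 4
f 23 1 25
f 23 25 24
f 24 25 26
f 24 26 4
f 25 1 27
f 25 27 26
f 26 27 28
f 26 28 4
f 27 1 29
f 27 29 28
f 28 29 30
f 28 30 4
f 29 1 31
f 29 31 30
f 30 31 32
f 30 32 4
f 31 1 33
f 31 33 32
f 32 33 34
f 32 34 4
f 33 1 2
f 33 2 34
f 34 2 3
f 34 3 4
f 36 38 35
f 39 36 35
f 35 38 37
f 37 39 35
f 36 42 38
f 40 36 39
f 40 42 36
f 38 42 37
f 41 39 37
f 37 42 41
f 41 40 39
f 42 40 41
f 44 43 47
f 44 47 45
f 45 47 48
f 45 48 46
f 47 43 49
f 47 49 48
f 48 49 50
f 48 50 46
f 49 43 51
f 49 51 50
f 50 51 52
f 50 52 46
f 51 43 53
f 51 53 52
f 52 53 54
f 52 54 46
f 53 43 55
f 53 55 54
f 54 55 56
f 54 56 46
f 55 43 57
f 55 57 56
f 56 57 58
f 56 58 46
f 57 43 59
f 57 59 58
f 58 59 60
f 58 60 46
f 59 43 61
f 59 61 60
f 60 61 62
f 60 62 46
f 61 43 63
f 61 63 62
f 62 63 64
f 62 64 46
f 63 43 44
f 63 44 64
f 64 44 45
f 64 45 46
f 66 65 68
f 66 68 67
f 68 65 69
f 68 69 67
f 69 65 70
f 69 70 67
f 70 65 71
f 70 71 67
f 71 65 72
f 71 72 67
f 72 65 73
f 72 73 67
f 73 65 74
f 73 74 67
f 74 65 75
f 74 75 67
f 75 65 76
f 75 76 67
f 76 65 77
f 76 77 67
f 77 65 78
f 77 78 67
f 78 65 66
f 78 66 67



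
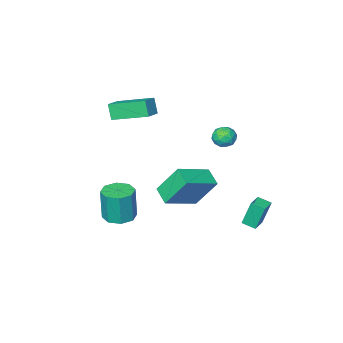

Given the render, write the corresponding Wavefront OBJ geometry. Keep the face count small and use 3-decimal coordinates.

v -3.386 0.162 1.277
v -2.825 0.284 1.702
v -2.755 -0.584 0.658
v -2.194 -0.462 1.083
v -2.765 -0.812 1.335
v -3.155 -0.35 1.718
v -2.425 0.05 0.642
v -2.815 0.512 1.025
v -2.231 0.215 1.31
v -2.441 -0.318 1.739
v -3.139 0.018 0.621
v -3.349 -0.515 1.05
v -3.161 0.289 1.544
v -2.419 -0.589 0.816
v -2.755 -0.794 0.964
v -2.425 -0.723 1.214
v -3.355 -0.084 1.553
v -3.025 -0.013 1.803
v -2.989 -0.657 1.587
v -2.555 -0.287 0.557
v -2.225 -0.216 0.807
v -3.155 0.423 1.146
v -2.825 0.494 1.396
v -2.591 0.357 0.773
v -2.482 0.319 1.564
v -2.111 -0.119 1.2
v -2.247 0.182 0.94
v -2.476 0.453 1.165
v -2.605 0.006 1.815
v -2.234 -0.432 1.452
v -2.57 -0.638 1.6
v -2.799 -0.367 1.825
v -2.256 -0.035 1.585
v -3.346 0.132 0.908
v -2.975 -0.306 0.545
v -2.781 0.067 0.535
v -3.01 0.338 0.76
v -3.469 -0.181 1.16
v -3.098 -0.619 0.796
v -3.104 -0.753 1.195
v -3.333 -0.482 1.42
v -3.324 -0.265 0.775
v 1.369 -3.748 2.28
v 1.298 -4.188 3.219
v 0.118 -2.086 2.964
v 0.047 -2.526 3.903
v 2.253 -3.214 2.597
v 2.182 -3.654 3.536
v 1.002 -1.552 3.281
v 0.931 -1.992 4.22
v -2.377 -0.969 -1.67
v -0.375 -0.898 -0.86
v -2.223 0.101 -2.142
v -0.222 0.172 -1.333
v -1.618 -1.872 -3.467
v 0.383 -1.801 -2.658
v -1.465 -0.802 -3.94
v 0.537 -0.731 -3.13
v -2.572 3.706 -3.205
v -2.94 3.967 -1.691
v -1.777 4.215 -3.1
v -2.145 4.476 -1.585
v -2.175 3.044 -2.995
v -2.543 3.305 -1.48
v -1.38 3.553 -2.889
v -1.748 3.814 -1.375
v 3.381 -0.664 -2.989
v 4.197 -1.065 -3.02
v 4.255 -1.098 -1.081
v 3.439 -0.696 -1.051
v 4.242 -0.37 -3.01
v 4.3 -0.403 -1.071
v 3.783 0.153 -2.988
v 3.84 0.12 -1.049
v 3.088 0.197 -2.966
v 3.146 0.165 -1.027
v 2.565 -0.262 -2.959
v 2.623 -0.295 -1.02
v 2.52 -0.957 -2.969
v 2.578 -0.99 -1.03
v 2.98 -1.48 -2.991
v 3.037 -1.513 -1.052
v 3.674 -1.525 -3.013
v 3.732 -1.557 -1.074
f 1 38 17
f 38 12 41
f 17 41 6
f 38 41 17
f 1 17 13
f 17 6 18
f 13 18 2
f 17 18 13
f 1 13 22
f 13 2 23
f 22 23 8
f 13 23 22
f 1 22 34
f 22 8 37
f 34 37 11
f 22 37 34
f 1 34 38
f 34 11 42
f 38 42 12
f 34 42 38
f 2 18 29
f 18 6 32
f 29 32 10
f 18 32 29
f 6 41 19
f 41 12 40
f 19 40 5
f 41 40 19
f 12 42 39
f 42 11 35
f 39 35 3
f 42 35 39
f 11 37 36
f 37 8 24
f 36 24 7
f 37 24 36
f 8 23 28
f 23 2 25
f 28 25 9
f 23 25 28
f 4 30 16
f 30 10 31
f 16 31 5
f 30 31 16
f 4 16 14
f 16 5 15
f 14 15 3
f 16 15 14
f 4 14 21
f 14 3 20
f 21 20 7
f 14 20 21
f 4 21 26
f 21 7 27
f 26 27 9
f 21 27 26
f 4 26 30
f 26 9 33
f 30 33 10
f 26 33 30
f 5 31 19
f 31 10 32
f 19 32 6
f 31 32 19
f 3 15 39
f 15 5 40
f 39 40 12
f 15 40 39
f 7 20 36
f 20 3 35
f 36 35 11
f 20 35 36
f 9 27 28
f 27 7 24
f 28 24 8
f 27 24 28
f 10 33 29
f 33 9 25
f 29 25 2
f 33 25 29
f 44 46 43
f 47 44 43
f 43 46 45
f 45 47 43
f 44 50 46
f 48 44 47
f 48 50 44
f 46 50 45
f 49 47 45
f 45 50 49
f 49 48 47
f 50 48 49
f 52 54 51
f 55 52 51
f 51 54 53
f 53 55 51
f 52 58 54
f 56 52 55
f 56 58 52
f 54 58 53
f 57 55 53
f 53 58 57
f 57 56 55
f 58 56 57
f 60 62 59
f 63 60 59
f 59 62 61
f 61 63 59
f 60 66 62
f 64 60 63
f 64 66 60
f 62 66 61
f 65 63 61
f 61 66 65
f 65 64 63
f 66 64 65
f 68 67 71
f 68 71 69
f 69 71 72
f 69 72 70
f 71 67 73
f 71 73 72
f 72 73 74
f 72 74 70
f 73 67 75
f 73 75 74
f 74 75 76
f 74 76 70
f 75 67 77
f 75 77 76
f 76 77 78
f 76 78 70
f 77 67 79
f 77 79 78
f 78 79 80
f 78 80 70
f 79 67 81
f 79 81 80
f 80 81 82
f 80 82 70
f 81 67 83
f 81 83 82
f 82 83 84
f 82 84 70
f 83 67 68
f 83 68 84
f 84 68 69
f 84 69 70



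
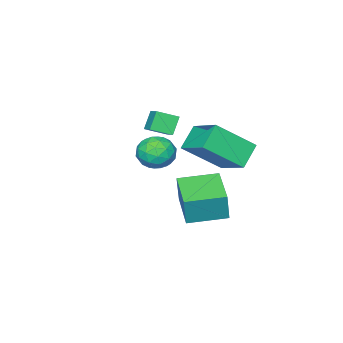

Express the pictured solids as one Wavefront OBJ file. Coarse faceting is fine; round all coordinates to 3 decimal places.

v -2.526 -2.862 2.058
v -2.118 -2.137 2.451
v -3.203 -2.293 1.71
v -2.795 -1.568 2.103
v -2.025 -2.732 1.297
v -1.617 -2.007 1.69
v -2.702 -2.163 0.949
v -2.294 -1.438 1.342
v 1.081 0.952 2.881
v 1.433 0.502 2.323
v -0.073 0.698 2.357
v 0.279 0.248 1.799
v 0.264 0.003 2.559
v 0.978 0.16 2.883
v 0.382 1.04 1.797
v 1.096 1.197 2.121
v 1.002 0.556 1.653
v 0.929 -0.085 2.124
v 0.431 1.285 2.556
v 0.358 0.644 3.027
v 1.359 0.749 2.648
v 0.001 0.451 2.032
v -0.007 0.307 2.479
v 0.2 0.042 2.151
v 1.091 0.548 2.977
v 1.298 0.283 2.649
v 0.61 -0.01 2.788
v 0.062 0.917 2.031
v 0.269 0.652 1.703
v 1.16 1.158 2.529
v 1.367 0.893 2.201
v 0.75 1.21 1.892
v 1.312 0.516 1.926
v 0.633 0.367 1.618
v 0.694 0.833 1.617
v 1.114 0.925 1.807
v 1.269 0.14 2.203
v 0.59 -0.01 1.895
v 0.582 -0.154 2.342
v 1.001 -0.061 2.533
v 1.015 0.171 1.809
v 0.77 1.21 2.785
v 0.091 1.06 2.477
v 0.359 1.261 2.147
v 0.778 1.354 2.338
v 0.727 0.833 3.062
v 0.048 0.684 2.754
v 0.246 0.275 2.873
v 0.666 0.367 3.063
v 0.345 1.029 2.871
v -3.666 -1.638 1.229
v -3.299 -0.139 1.99
v -4.957 -0.682 -0.029
v -4.589 0.816 0.731
v -2.751 -1.456 0.429
v -2.383 0.042 1.189
v -4.041 -0.501 -0.83
v -3.674 0.998 -0.069
v -4.285 -0.714 -2.5
v -4.052 -0.621 -1.184
v -3.19 0.722 -2.796
v -2.957 0.815 -1.48
v -2.963 -1.755 -2.66
v -2.73 -1.662 -1.344
v -1.868 -0.319 -2.956
v -1.635 -0.226 -1.64
f 2 4 1
f 5 2 1
f 1 4 3
f 3 5 1
f 2 8 4
f 6 2 5
f 6 8 2
f 4 8 3
f 7 5 3
f 3 8 7
f 7 6 5
f 8 6 7
f 9 46 25
f 46 20 49
f 25 49 14
f 46 49 25
f 9 25 21
f 25 14 26
f 21 26 10
f 25 26 21
f 9 21 30
f 21 10 31
f 30 31 16
f 21 31 30
f 9 30 42
f 30 16 45
f 42 45 19
f 30 45 42
f 9 42 46
f 42 19 50
f 46 50 20
f 42 50 46
f 10 26 37
f 26 14 40
f 37 40 18
f 26 40 37
f 14 49 27
f 49 20 48
f 27 48 13
f 49 48 27
f 20 50 47
f 50 19 43
f 47 43 11
f 50 43 47
f 19 45 44
f 45 16 32
f 44 32 15
f 45 32 44
f 16 31 36
f 31 10 33
f 36 33 17
f 31 33 36
f 12 38 24
f 38 18 39
f 24 39 13
f 38 39 24
f 12 24 22
f 24 13 23
f 22 23 11
f 24 23 22
f 12 22 29
f 22 11 28
f 29 28 15
f 22 28 29
f 12 29 34
f 29 15 35
f 34 35 17
f 29 35 34
f 12 34 38
f 34 17 41
f 38 41 18
f 34 41 38
f 13 39 27
f 39 18 40
f 27 40 14
f 39 40 27
f 11 23 47
f 23 13 48
f 47 48 20
f 23 48 47
f 15 28 44
f 28 11 43
f 44 43 19
f 28 43 44
f 17 35 36
f 35 15 32
f 36 32 16
f 35 32 36
f 18 41 37
f 41 17 33
f 37 33 10
f 41 33 37
f 52 54 51
f 55 52 51
f 51 54 53
f 53 55 51
f 52 58 54
f 56 52 55
f 56 58 52
f 54 58 53
f 57 55 53
f 53 58 57
f 57 56 55
f 58 56 57
f 60 62 59
f 63 60 59
f 59 62 61
f 61 63 59
f 60 66 62
f 64 60 63
f 64 66 60
f 62 66 61
f 65 63 61
f 61 66 65
f 65 64 63
f 66 64 65



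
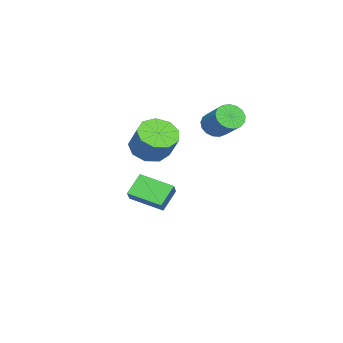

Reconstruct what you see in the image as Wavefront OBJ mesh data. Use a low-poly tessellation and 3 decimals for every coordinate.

v 0.751 -1.151 1.65
v 1.613 -1.082 1.128
v 2.311 -0.421 2.368
v 1.449 -0.489 2.89
v 1.235 -0.511 1.036
v 1.934 0.15 2.277
v 0.631 -0.239 1.231
v 1.329 0.422 2.472
v 0.083 -0.394 1.622
v 0.781 0.268 2.863
v -0.153 -0.902 2.026
v 0.546 -0.241 3.267
v 0.034 -1.527 2.254
v 0.733 -0.866 3.495
v 0.557 -1.976 2.199
v 1.255 -1.315 3.439
v 1.17 -2.038 1.887
v 1.869 -1.377 3.127
v 1.587 -1.686 1.464
v 2.286 -1.024 2.704
v -2.618 -3.344 -3.418
v -3.535 -3.009 -2.471
v -2.512 -1.592 -3.935
v -3.43 -1.257 -2.989
v -1.83 -3.183 -2.711
v -2.748 -2.848 -1.765
v -1.725 -1.431 -3.229
v -2.642 -1.096 -2.282
v -2.222 1.07 2.219
v -1.64 0.584 2.167
v -0.716 1.585 3.168
v -1.298 2.07 3.221
v -1.587 0.814 1.89
v -0.663 1.814 2.891
v -1.68 1.102 1.688
v -0.756 2.102 2.689
v -1.897 1.382 1.608
v -0.973 2.382 2.609
v -2.189 1.591 1.668
v -1.265 2.592 2.669
v -2.488 1.681 1.854
v -1.564 2.681 2.855
v -2.726 1.631 2.124
v -1.802 2.631 3.125
v -2.849 1.452 2.416
v -1.925 2.452 3.417
v -2.828 1.186 2.663
v -1.904 2.186 3.664
v -2.668 0.893 2.808
v -1.744 1.893 3.81
v -2.407 0.641 2.819
v -1.483 1.641 3.82
v -2.102 0.487 2.692
v -1.178 1.487 3.693
v -1.826 0.466 2.457
v -0.902 1.466 3.458
f 2 1 5
f 2 5 3
f 3 5 6
f 3 6 4
f 5 1 7
f 5 7 6
f 6 7 8
f 6 8 4
f 7 1 9
f 7 9 8
f 8 9 10
f 8 10 4
f 9 1 11
f 9 11 10
f 10 11 12
f 10 12 4
f 11 1 13
f 11 13 12
f 12 13 14
f 12 14 4
f 13 1 15
f 13 15 14
f 14 15 16
f 14 16 4
f 15 1 17
f 15 17 16
f 16 17 18
f 16 18 4
f 17 1 19
f 17 19 18
f 18 19 20
f 18 20 4
f 19 1 2
f 19 2 20
f 20 2 3
f 20 3 4
f 22 24 21
f 25 22 21
f 21 24 23
f 23 25 21
f 22 28 24
f 26 22 25
f 26 28 22
f 24 28 23
f 27 25 23
f 23 28 27
f 27 26 25
f 28 26 27
f 30 29 33
f 30 33 31
f 31 33 34
f 31 34 32
f 33 29 35
f 33 35 34
f 34 35 36
f 34 36 32
f 35 29 37
f 35 37 36
f 36 37 38
f 36 38 32
f 37 29 39
f 37 39 38
f 38 39 40
f 38 40 32
f 39 29 41
f 39 41 40
f 40 41 42
f 40 42 32
f 41 29 43
f 41 43 42
f 42 43 44
f 42 44 32
f 43 29 45
f 43 45 44
f 44 45 46
f 44 46 32
f 45 29 47
f 45 47 46
f 46 47 48
f 46 48 32
f 47 29 49
f 47 49 48
f 48 49 50
f 48 50 32
f 49 29 51
f 49 51 50
f 50 51 52
f 50 52 32
f 51 29 53
f 51 53 52
f 52 53 54
f 52 54 32
f 53 29 55
f 53 55 54
f 54 55 56
f 54 56 32
f 55 29 30
f 55 30 56
f 56 30 31
f 56 31 32



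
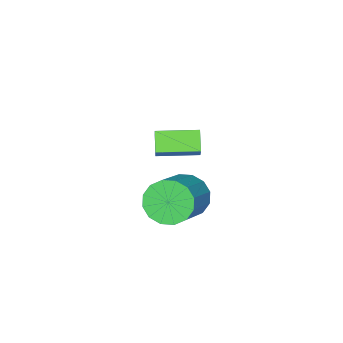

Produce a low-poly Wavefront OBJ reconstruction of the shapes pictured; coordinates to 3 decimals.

v -4.373 -1.512 0.977
v -4.838 -2.019 1.618
v -3.875 -0.998 1.744
v -4.339 -1.505 2.386
v -3.201 -2.615 0.954
v -3.665 -3.122 1.596
v -2.702 -2.101 1.722
v -3.167 -2.608 2.363
v -1.11 0.943 2.025
v -0.591 0.266 1.711
v 0.889 0.959 2.66
v 0.37 1.637 2.975
v -0.548 0.61 1.392
v 0.932 1.303 2.342
v -0.655 1.044 1.243
v 0.825 1.737 2.193
v -0.885 1.45 1.304
v 0.595 2.144 2.253
v -1.175 1.721 1.558
v 0.305 2.415 2.507
v -1.447 1.784 1.937
v 0.033 2.477 2.886
v -1.629 1.621 2.34
v -0.149 2.314 3.289
v -1.672 1.277 2.658
v -0.192 1.97 3.608
v -1.565 0.843 2.807
v -0.085 1.536 3.757
v -1.335 0.436 2.747
v 0.145 1.13 3.696
v -1.045 0.165 2.493
v 0.435 0.859 3.442
v -0.773 0.103 2.114
v 0.707 0.796 3.063
f 2 4 1
f 5 2 1
f 1 4 3
f 3 5 1
f 2 8 4
f 6 2 5
f 6 8 2
f 4 8 3
f 7 5 3
f 3 8 7
f 7 6 5
f 8 6 7
f 10 9 13
f 10 13 11
f 11 13 14
f 11 14 12
f 13 9 15
f 13 15 14
f 14 15 16
f 14 16 12
f 15 9 17
f 15 17 16
f 16 17 18
f 16 18 12
f 17 9 19
f 17 19 18
f 18 19 20
f 18 20 12
f 19 9 21
f 19 21 20
f 20 21 22
f 20 22 12
f 21 9 23
f 21 23 22
f 22 23 24
f 22 24 12
f 23 9 25
f 23 25 24
f 24 25 26
f 24 26 12
f 25 9 27
f 25 27 26
f 26 27 28
f 26 28 12
f 27 9 29
f 27 29 28
f 28 29 30
f 28 30 12
f 29 9 31
f 29 31 30
f 30 31 32
f 30 32 12
f 31 9 33
f 31 33 32
f 32 33 34
f 32 34 12
f 33 9 10
f 33 10 34
f 34 10 11
f 34 11 12



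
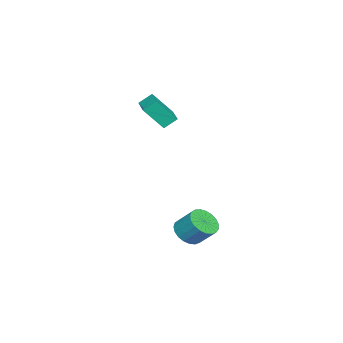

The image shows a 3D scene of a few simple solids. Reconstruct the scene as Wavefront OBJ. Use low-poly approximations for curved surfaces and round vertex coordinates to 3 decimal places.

v -4.816 -2.159 2.677
v -4.295 -3.265 4.17
v -3.271 -1.301 2.773
v -2.75 -2.407 4.266
v -4.39 -2.853 2.014
v -3.869 -3.959 3.507
v -2.845 -1.995 2.11
v -2.324 -3.101 3.603
v 3.479 1.753 -2.899
v 3.989 1.099 -2.378
v 4.212 2.133 -1.299
v 3.701 2.787 -1.821
v 4.28 1.273 -2.604
v 4.503 2.306 -1.526
v 4.433 1.53 -2.882
v 4.655 2.563 -1.803
v 4.42 1.825 -3.162
v 4.643 2.858 -2.084
v 4.245 2.108 -3.397
v 4.467 3.141 -2.319
v 3.937 2.33 -3.546
v 4.159 3.363 -2.467
v 3.55 2.452 -3.583
v 3.772 3.485 -2.505
v 3.151 2.453 -3.502
v 3.373 3.486 -2.423
v 2.808 2.333 -3.317
v 3.03 3.367 -2.238
v 2.581 2.113 -3.059
v 2.804 3.147 -1.981
v 2.51 1.831 -2.774
v 2.732 2.864 -1.695
v 2.606 1.535 -2.51
v 2.828 2.569 -1.432
v 2.853 1.277 -2.314
v 3.075 2.311 -1.236
v 3.208 1.102 -2.219
v 3.431 2.135 -1.141
v 3.61 1.039 -2.242
v 3.832 2.072 -1.163
f 2 4 1
f 5 2 1
f 1 4 3
f 3 5 1
f 2 8 4
f 6 2 5
f 6 8 2
f 4 8 3
f 7 5 3
f 3 8 7
f 7 6 5
f 8 6 7
f 10 9 13
f 10 13 11
f 11 13 14
f 11 14 12
f 13 9 15
f 13 15 14
f 14 15 16
f 14 16 12
f 15 9 17
f 15 17 16
f 16 17 18
f 16 18 12
f 17 9 19
f 17 19 18
f 18 19 20
f 18 20 12
f 19 9 21
f 19 21 20
f 20 21 22
f 20 22 12
f 21 9 23
f 21 23 22
f 22 23 24
f 22 24 12
f 23 9 25
f 23 25 24
f 24 25 26
f 24 26 12
f 25 9 27
f 25 27 26
f 26 27 28
f 26 28 12
f 27 9 29
f 27 29 28
f 28 29 30
f 28 30 12
f 29 9 31
f 29 31 30
f 30 31 32
f 30 32 12
f 31 9 33
f 31 33 32
f 32 33 34
f 32 34 12
f 33 9 35
f 33 35 34
f 34 35 36
f 34 36 12
f 35 9 37
f 35 37 36
f 36 37 38
f 36 38 12
f 37 9 39
f 37 39 38
f 38 39 40
f 38 40 12
f 39 9 10
f 39 10 40
f 40 10 11
f 40 11 12



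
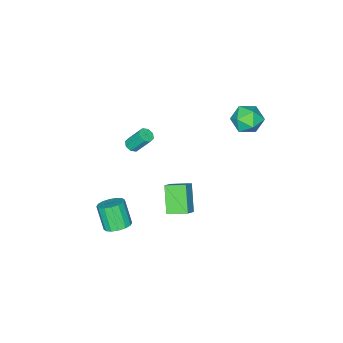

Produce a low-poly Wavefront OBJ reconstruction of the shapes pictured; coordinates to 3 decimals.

v 0.141 -2.577 0.519
v 0.573 -2.311 0.469
v 0.231 -1.516 1.73
v -0.201 -1.783 1.781
v 0.273 -2.145 0.283
v -0.069 -1.35 1.544
v -0.104 -2.232 0.235
v -0.447 -1.438 1.497
v -0.338 -2.522 0.354
v -0.68 -1.727 1.616
v -0.291 -2.844 0.57
v -0.633 -2.049 1.831
v 0.009 -3.01 0.756
v -0.333 -2.215 2.017
v 0.387 -2.922 0.803
v 0.044 -2.128 2.065
v 0.62 -2.633 0.684
v 0.278 -1.838 1.946
v 2.827 -1.217 -4.369
v 3.651 -1.359 -4.293
v 3.378 -2.184 -2.856
v 2.553 -2.043 -2.931
v 3.583 -0.981 -4.089
v 3.309 -1.806 -2.652
v 3.312 -0.667 -3.96
v 3.038 -1.492 -2.523
v 2.911 -0.5 -3.941
v 2.637 -1.325 -2.503
v 2.487 -0.525 -4.036
v 2.214 -1.35 -2.598
v 2.155 -0.736 -4.22
v 1.881 -1.561 -2.783
v 2.002 -1.076 -4.444
v 1.729 -1.901 -3.007
v 2.071 -1.454 -4.648
v 1.797 -2.279 -3.211
v 2.342 -1.768 -4.777
v 2.068 -2.593 -3.34
v 2.743 -1.935 -4.797
v 2.469 -2.76 -3.359
v 3.166 -1.91 -4.702
v 2.893 -2.735 -3.264
v 3.499 -1.699 -4.517
v 3.225 -2.524 -3.08
v -4.263 3.552 3.958
v -3.699 3.394 3.097
v -3.721 2.086 4.583
v -3.157 1.928 3.722
v -2.889 2.68 4.389
v -3.224 3.587 4.003
v -4.196 1.893 3.677
v -4.531 2.8 3.291
v -3.658 2.369 2.924
v -2.85 2.855 3.364
v -4.57 2.625 4.316
v -3.762 3.111 4.756
v 1.562 1.901 -1.614
v 0.701 0.948 -0.269
v 0.931 2.94 -1.281
v 0.07 1.987 0.064
v 2.33 2.153 -0.944
v 1.469 1.2 0.401
v 1.699 3.192 -0.611
v 0.838 2.239 0.734
f 2 1 5
f 2 5 3
f 3 5 6
f 3 6 4
f 5 1 7
f 5 7 6
f 6 7 8
f 6 8 4
f 7 1 9
f 7 9 8
f 8 9 10
f 8 10 4
f 9 1 11
f 9 11 10
f 10 11 12
f 10 12 4
f 11 1 13
f 11 13 12
f 12 13 14
f 12 14 4
f 13 1 15
f 13 15 14
f 14 15 16
f 14 16 4
f 15 1 17
f 15 17 16
f 16 17 18
f 16 18 4
f 17 1 2
f 17 2 18
f 18 2 3
f 18 3 4
f 20 19 23
f 20 23 21
f 21 23 24
f 21 24 22
f 23 19 25
f 23 25 24
f 24 25 26
f 24 26 22
f 25 19 27
f 25 27 26
f 26 27 28
f 26 28 22
f 27 19 29
f 27 29 28
f 28 29 30
f 28 30 22
f 29 19 31
f 29 31 30
f 30 31 32
f 30 32 22
f 31 19 33
f 31 33 32
f 32 33 34
f 32 34 22
f 33 19 35
f 33 35 34
f 34 35 36
f 34 36 22
f 35 19 37
f 35 37 36
f 36 37 38
f 36 38 22
f 37 19 39
f 37 39 38
f 38 39 40
f 38 40 22
f 39 19 41
f 39 41 40
f 40 41 42
f 40 42 22
f 41 19 43
f 41 43 42
f 42 43 44
f 42 44 22
f 43 19 20
f 43 20 44
f 44 20 21
f 44 21 22
f 45 56 50
f 45 50 46
f 45 46 52
f 45 52 55
f 45 55 56
f 46 50 54
f 50 56 49
f 56 55 47
f 55 52 51
f 52 46 53
f 48 54 49
f 48 49 47
f 48 47 51
f 48 51 53
f 48 53 54
f 49 54 50
f 47 49 56
f 51 47 55
f 53 51 52
f 54 53 46
f 58 60 57
f 61 58 57
f 57 60 59
f 59 61 57
f 58 64 60
f 62 58 61
f 62 64 58
f 60 64 59
f 63 61 59
f 59 64 63
f 63 62 61
f 64 62 63



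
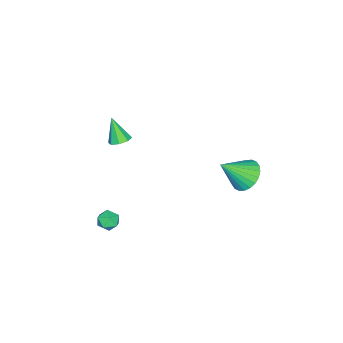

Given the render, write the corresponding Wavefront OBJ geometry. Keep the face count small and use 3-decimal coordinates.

v 1.283 -2.484 1.651
v 1.809 -2.247 1.878
v 0.997 -3.116 2.969
v 1.439 -1.957 1.937
v 0.977 -1.975 1.828
v 0.695 -2.291 1.615
v 0.757 -2.721 1.423
v 1.128 -3.011 1.364
v 1.589 -2.993 1.473
v 1.871 -2.677 1.686
v 4.017 -1.265 -2.494
v 4.435 -1.779 -2.471
v 3.185 -1.941 -2.489
v 3.603 -2.455 -2.466
v 3.543 -2.053 -1.943
v 4.057 -1.635 -1.946
v 3.563 -2.085 -3.014
v 4.077 -1.667 -3.017
v 4.154 -2.285 -2.792
v 4.142 -2.266 -2.13
v 3.478 -1.454 -2.83
v 3.466 -1.435 -2.168
v -3.152 2.447 -2.924
v -2.326 2.484 -3.521
v -2.148 1.453 -1.596
v -2.281 2.816 -3.306
v -2.37 3.092 -3.033
v -2.577 3.27 -2.744
v -2.872 3.322 -2.481
v -3.209 3.241 -2.287
v -3.538 3.04 -2.189
v -3.808 2.748 -2.204
v -3.979 2.41 -2.328
v -4.023 2.078 -2.542
v -3.935 1.802 -2.816
v -3.728 1.625 -3.105
v -3.433 1.572 -3.367
v -3.095 1.653 -3.562
v -2.766 1.855 -3.66
v -2.496 2.147 -3.645
f 2 1 4
f 2 4 3
f 4 1 5
f 4 5 3
f 5 1 6
f 5 6 3
f 6 1 7
f 6 7 3
f 7 1 8
f 7 8 3
f 8 1 9
f 8 9 3
f 9 1 10
f 9 10 3
f 10 1 2
f 10 2 3
f 11 22 16
f 11 16 12
f 11 12 18
f 11 18 21
f 11 21 22
f 12 16 20
f 16 22 15
f 22 21 13
f 21 18 17
f 18 12 19
f 14 20 15
f 14 15 13
f 14 13 17
f 14 17 19
f 14 19 20
f 15 20 16
f 13 15 22
f 17 13 21
f 19 17 18
f 20 19 12
f 24 23 26
f 24 26 25
f 26 23 27
f 26 27 25
f 27 23 28
f 27 28 25
f 28 23 29
f 28 29 25
f 29 23 30
f 29 30 25
f 30 23 31
f 30 31 25
f 31 23 32
f 31 32 25
f 32 23 33
f 32 33 25
f 33 23 34
f 33 34 25
f 34 23 35
f 34 35 25
f 35 23 36
f 35 36 25
f 36 23 37
f 36 37 25
f 37 23 38
f 37 38 25
f 38 23 39
f 38 39 25
f 39 23 40
f 39 40 25
f 40 23 24
f 40 24 25



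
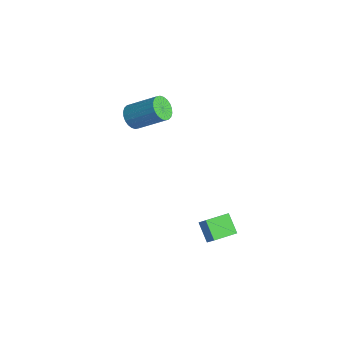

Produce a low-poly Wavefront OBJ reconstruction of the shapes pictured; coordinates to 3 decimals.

v -3.128 -2.611 0.448
v -2.506 -2.749 0.034
v -1.45 -1.548 1.218
v -2.072 -1.409 1.632
v -2.617 -2.513 -0.106
v -1.562 -1.311 1.078
v -2.806 -2.292 -0.162
v -1.751 -1.09 1.022
v -3.044 -2.119 -0.125
v -1.989 -0.917 1.059
v -3.295 -2.021 -0.001
v -2.24 -0.819 1.183
v -3.521 -2.013 0.191
v -2.465 -0.811 1.375
v -3.686 -2.096 0.423
v -2.631 -0.894 1.607
v -3.767 -2.257 0.659
v -2.711 -1.056 1.843
v -3.75 -2.472 0.862
v -2.694 -1.271 2.046
v -3.638 -2.709 1.002
v -2.583 -1.507 2.186
v -3.449 -2.93 1.058
v -2.394 -1.728 2.242
v -3.211 -3.103 1.021
v -2.156 -1.901 2.205
v -2.96 -3.201 0.897
v -1.905 -1.999 2.081
v -2.735 -3.209 0.705
v -1.679 -2.007 1.889
v -2.569 -3.126 0.473
v -1.514 -1.924 1.657
v -2.489 -2.964 0.237
v -1.433 -1.763 1.421
v 2.973 -1.775 -3.182
v 3.713 -1.746 -2.263
v 2.945 -0.505 -3.198
v 3.684 -0.476 -2.279
v 3.916 -1.764 -3.941
v 4.655 -1.735 -3.022
v 3.887 -0.494 -3.957
v 4.627 -0.465 -3.038
f 2 1 5
f 2 5 3
f 3 5 6
f 3 6 4
f 5 1 7
f 5 7 6
f 6 7 8
f 6 8 4
f 7 1 9
f 7 9 8
f 8 9 10
f 8 10 4
f 9 1 11
f 9 11 10
f 10 11 12
f 10 12 4
f 11 1 13
f 11 13 12
f 12 13 14
f 12 14 4
f 13 1 15
f 13 15 14
f 14 15 16
f 14 16 4
f 15 1 17
f 15 17 16
f 16 17 18
f 16 18 4
f 17 1 19
f 17 19 18
f 18 19 20
f 18 20 4
f 19 1 21
f 19 21 20
f 20 21 22
f 20 22 4
f 21 1 23
f 21 23 22
f 22 23 24
f 22 24 4
f 23 1 25
f 23 25 24
f 24 25 26
f 24 26 4
f 25 1 27
f 25 27 26
f 26 27 28
f 26 28 4
f 27 1 29
f 27 29 28
f 28 29 30
f 28 30 4
f 29 1 31
f 29 31 30
f 30 31 32
f 30 32 4
f 31 1 33
f 31 33 32
f 32 33 34
f 32 34 4
f 33 1 2
f 33 2 34
f 34 2 3
f 34 3 4
f 36 38 35
f 39 36 35
f 35 38 37
f 37 39 35
f 36 42 38
f 40 36 39
f 40 42 36
f 38 42 37
f 41 39 37
f 37 42 41
f 41 40 39
f 42 40 41



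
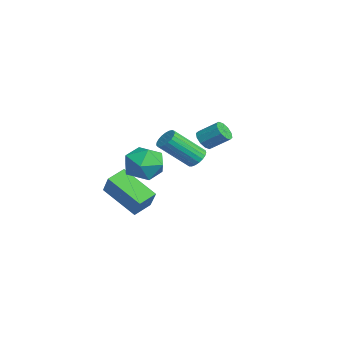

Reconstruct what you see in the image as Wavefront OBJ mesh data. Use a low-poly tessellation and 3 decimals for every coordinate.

v -3.309 0.521 -1.551
v -2.9 0.187 -1.913
v -2.883 -1.375 -0.451
v -3.291 -1.041 -0.089
v -2.735 0.33 -1.762
v -2.718 -1.232 -0.299
v -2.669 0.507 -1.574
v -2.652 -1.055 -0.111
v -2.714 0.686 -1.382
v -2.697 -0.876 0.08
v -2.861 0.837 -1.22
v -2.844 -0.726 0.243
v -3.086 0.932 -1.115
v -3.069 -0.63 0.348
v -3.349 0.957 -1.085
v -3.332 -0.605 0.378
v -3.606 0.907 -1.136
v -3.588 -0.655 0.327
v -3.811 0.789 -1.259
v -3.793 -0.773 0.204
v -3.929 0.626 -1.432
v -3.911 -0.936 0.03
v -3.94 0.444 -1.626
v -3.922 -1.118 -0.164
v -3.841 0.275 -1.807
v -3.824 -1.287 -0.345
v -3.651 0.149 -1.944
v -3.634 -1.413 -0.481
v -3.401 0.088 -2.013
v -3.384 -1.474 -0.55
v -3.136 0.101 -2.002
v -3.119 -1.461 -0.539
v -0.959 -4.467 -2.259
v -1.474 -3.62 -1.913
v 0.34 -3.197 -3.429
v -0.175 -2.351 -3.082
v -0.045 -4.369 -1.138
v -0.56 -3.523 -0.791
v 1.254 -3.1 -2.307
v 0.739 -2.253 -1.961
v -3.799 0.967 -0.565
v -3.229 0.91 -0.827
v -2.791 1.836 -0.077
v -3.361 1.893 0.185
v -3.43 1.172 -1.033
v -2.992 2.098 -0.282
v -3.772 1.356 -1.06
v -3.334 2.282 -0.31
v -4.125 1.391 -0.898
v -3.687 2.317 -0.148
v -4.353 1.265 -0.609
v -3.915 2.19 0.142
v -4.369 1.024 -0.303
v -3.931 1.95 0.447
v -4.168 0.762 -0.098
v -3.73 1.688 0.653
v -3.826 0.578 -0.07
v -3.388 1.504 0.68
v -3.473 0.543 -0.232
v -3.035 1.469 0.518
v -3.245 0.67 -0.522
v -2.807 1.595 0.229
v 2.233 -2.243 1.31
v 3.274 -2.391 1.01
v 1.826 -3.849 0.69
v 2.867 -3.997 0.39
v 2.603 -3.967 1.451
v 2.854 -2.975 1.834
v 2.246 -3.265 -0.134
v 2.497 -2.273 0.249
v 3.282 -3.023 0.118
v 3.503 -3.456 1.097
v 1.597 -2.784 0.603
v 1.818 -3.217 1.582
f 2 1 5
f 2 5 3
f 3 5 6
f 3 6 4
f 5 1 7
f 5 7 6
f 6 7 8
f 6 8 4
f 7 1 9
f 7 9 8
f 8 9 10
f 8 10 4
f 9 1 11
f 9 11 10
f 10 11 12
f 10 12 4
f 11 1 13
f 11 13 12
f 12 13 14
f 12 14 4
f 13 1 15
f 13 15 14
f 14 15 16
f 14 16 4
f 15 1 17
f 15 17 16
f 16 17 18
f 16 18 4
f 17 1 19
f 17 19 18
f 18 19 20
f 18 20 4
f 19 1 21
f 19 21 20
f 20 21 22
f 20 22 4
f 21 1 23
f 21 23 22
f 22 23 24
f 22 24 4
f 23 1 25
f 23 25 24
f 24 25 26
f 24 26 4
f 25 1 27
f 25 27 26
f 26 27 28
f 26 28 4
f 27 1 29
f 27 29 28
f 28 29 30
f 28 30 4
f 29 1 31
f 29 31 30
f 30 31 32
f 30 32 4
f 31 1 2
f 31 2 32
f 32 2 3
f 32 3 4
f 34 36 33
f 37 34 33
f 33 36 35
f 35 37 33
f 34 40 36
f 38 34 37
f 38 40 34
f 36 40 35
f 39 37 35
f 35 40 39
f 39 38 37
f 40 38 39
f 42 41 45
f 42 45 43
f 43 45 46
f 43 46 44
f 45 41 47
f 45 47 46
f 46 47 48
f 46 48 44
f 47 41 49
f 47 49 48
f 48 49 50
f 48 50 44
f 49 41 51
f 49 51 50
f 50 51 52
f 50 52 44
f 51 41 53
f 51 53 52
f 52 53 54
f 52 54 44
f 53 41 55
f 53 55 54
f 54 55 56
f 54 56 44
f 55 41 57
f 55 57 56
f 56 57 58
f 56 58 44
f 57 41 59
f 57 59 58
f 58 59 60
f 58 60 44
f 59 41 61
f 59 61 60
f 60 61 62
f 60 62 44
f 61 41 42
f 61 42 62
f 62 42 43
f 62 43 44
f 63 74 68
f 63 68 64
f 63 64 70
f 63 70 73
f 63 73 74
f 64 68 72
f 68 74 67
f 74 73 65
f 73 70 69
f 70 64 71
f 66 72 67
f 66 67 65
f 66 65 69
f 66 69 71
f 66 71 72
f 67 72 68
f 65 67 74
f 69 65 73
f 71 69 70
f 72 71 64

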